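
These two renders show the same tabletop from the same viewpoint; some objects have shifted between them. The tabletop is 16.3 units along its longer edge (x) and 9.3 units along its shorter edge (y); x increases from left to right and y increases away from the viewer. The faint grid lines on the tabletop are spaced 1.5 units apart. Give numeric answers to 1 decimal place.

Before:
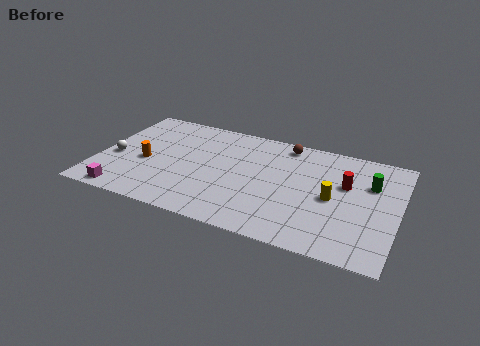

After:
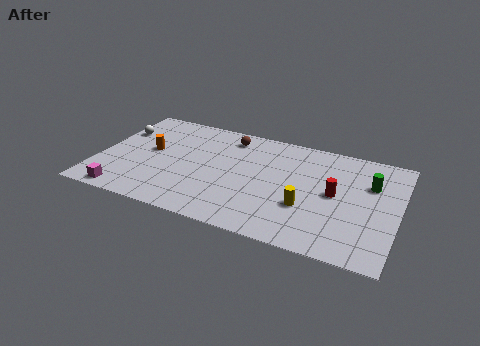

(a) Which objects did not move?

the green cylinder and the magenta cube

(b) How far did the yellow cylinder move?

1.8

From (12.8, 4.4) to (11.5, 3.2), the yellow cylinder covered √(1.3² + 1.2²) ≈ 1.8 units.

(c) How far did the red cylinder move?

1.1

From (13.4, 5.8) to (12.9, 4.8), the red cylinder covered √(0.5² + 1.0²) ≈ 1.1 units.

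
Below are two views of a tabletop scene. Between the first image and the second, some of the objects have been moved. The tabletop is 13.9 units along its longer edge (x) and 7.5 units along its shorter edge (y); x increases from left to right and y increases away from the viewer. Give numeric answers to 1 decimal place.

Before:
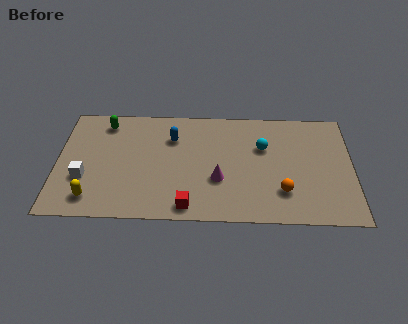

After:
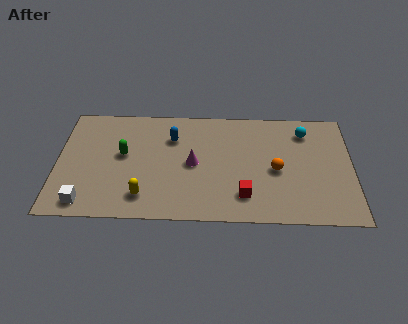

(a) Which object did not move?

the blue capsule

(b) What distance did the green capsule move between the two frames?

2.3

The green capsule moved from about (2.2, 6.3) to (3.1, 4.2), a distance of √(0.9² + 2.1²) ≈ 2.3.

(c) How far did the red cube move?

2.7

From (6.2, 0.9) to (8.8, 1.7), the red cube covered √(2.6² + 0.8²) ≈ 2.7 units.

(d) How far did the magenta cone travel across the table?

1.6

From (7.6, 2.7) to (6.4, 3.7), the magenta cone covered √(1.2² + 1.0²) ≈ 1.6 units.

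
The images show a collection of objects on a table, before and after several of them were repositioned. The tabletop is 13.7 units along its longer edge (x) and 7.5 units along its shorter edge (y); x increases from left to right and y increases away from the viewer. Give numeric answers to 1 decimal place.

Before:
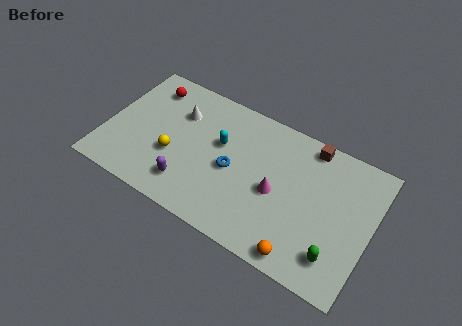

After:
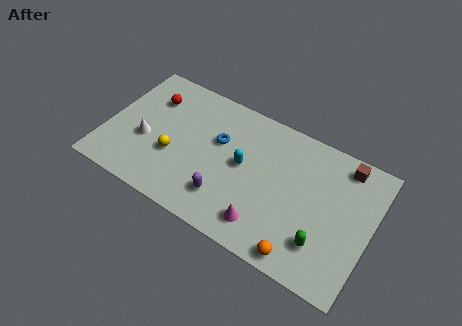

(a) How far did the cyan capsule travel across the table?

1.4

The cyan capsule moved from about (5.8, 4.6) to (7.1, 4.0), a distance of √(1.3² + 0.6²) ≈ 1.4.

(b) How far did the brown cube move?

1.8

From (10.2, 6.7) to (12.0, 6.5), the brown cube covered √(1.8² + 0.2²) ≈ 1.8 units.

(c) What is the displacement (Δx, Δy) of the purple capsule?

(1.9, 0.2)

The purple capsule started near (4.6, 1.6) and ended near (6.5, 1.8).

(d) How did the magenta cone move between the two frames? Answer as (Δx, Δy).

(-0.3, -2.0)

From the two frames, the magenta cone sits at roughly (8.9, 3.4) before and (8.6, 1.4) after.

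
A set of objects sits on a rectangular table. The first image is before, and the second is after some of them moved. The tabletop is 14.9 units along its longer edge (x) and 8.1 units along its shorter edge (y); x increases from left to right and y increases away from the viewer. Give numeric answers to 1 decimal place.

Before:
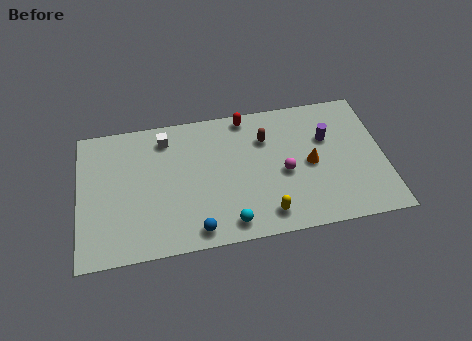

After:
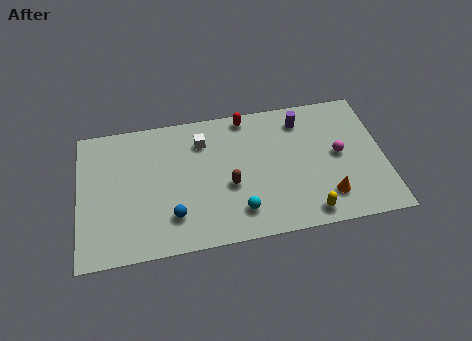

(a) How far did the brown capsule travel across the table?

3.1

The brown capsule moved from about (9.2, 5.8) to (7.3, 3.3), a distance of √(1.9² + 2.5²) ≈ 3.1.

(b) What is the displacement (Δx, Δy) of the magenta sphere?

(2.7, 0.6)

From the two frames, the magenta sphere sits at roughly (10.0, 3.6) before and (12.7, 4.2) after.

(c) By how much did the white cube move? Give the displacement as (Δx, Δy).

(1.8, -0.5)

The white cube started near (4.3, 6.7) and ended near (6.1, 6.2).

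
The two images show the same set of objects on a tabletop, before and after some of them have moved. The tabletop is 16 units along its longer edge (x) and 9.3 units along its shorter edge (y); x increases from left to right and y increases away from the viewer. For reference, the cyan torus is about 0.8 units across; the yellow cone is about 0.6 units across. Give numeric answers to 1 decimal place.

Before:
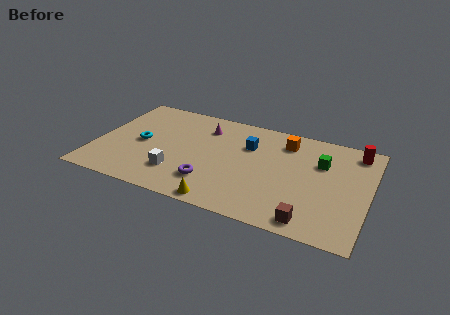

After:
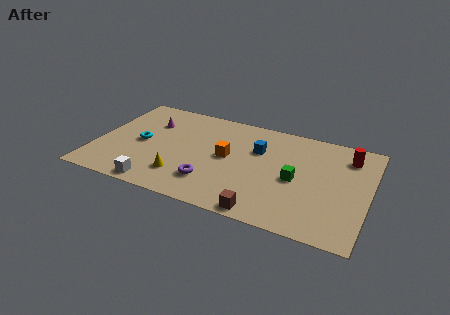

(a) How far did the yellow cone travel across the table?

3.0

The yellow cone was near (7.9, 0.8) before and (5.3, 2.2) after, so it travelled √(2.6² + 1.4²) ≈ 3.0 units.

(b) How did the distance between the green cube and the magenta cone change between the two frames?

+2.1

The distance was about 7.1 in the first image and 9.2 in the second, so they moved 2.1 units further apart.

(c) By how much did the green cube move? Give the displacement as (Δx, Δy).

(-1.3, -2.0)

The green cube started near (13.1, 6.3) and ended near (11.8, 4.3).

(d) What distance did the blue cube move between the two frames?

0.6

The blue cube was near (8.8, 6.4) before and (9.4, 6.2) after, so it travelled √(0.6² + 0.2²) ≈ 0.6 units.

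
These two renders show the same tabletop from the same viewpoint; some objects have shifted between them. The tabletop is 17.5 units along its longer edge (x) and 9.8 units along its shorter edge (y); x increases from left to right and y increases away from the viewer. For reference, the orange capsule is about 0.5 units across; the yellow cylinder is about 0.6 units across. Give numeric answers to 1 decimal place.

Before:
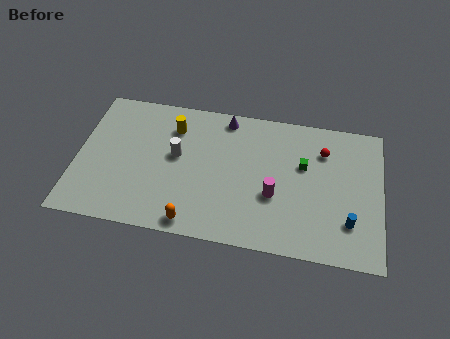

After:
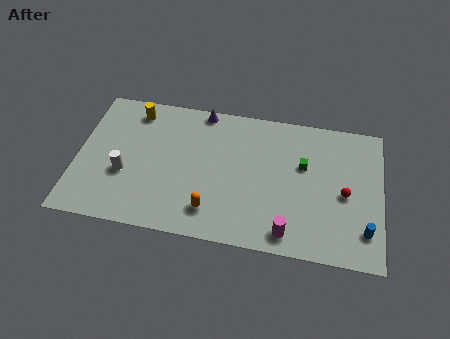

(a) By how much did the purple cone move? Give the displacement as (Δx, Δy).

(-1.4, 0.3)

The purple cone started near (8.4, 8.7) and ended near (7.0, 9.0).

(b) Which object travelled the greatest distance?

the white cylinder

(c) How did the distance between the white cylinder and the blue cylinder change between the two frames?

+3.5

They were about 10.4 units apart before and 13.9 after — 3.5 units further apart.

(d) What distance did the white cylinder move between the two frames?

3.4

The white cylinder moved from about (5.7, 5.5) to (2.8, 3.7), a distance of √(2.9² + 1.8²) ≈ 3.4.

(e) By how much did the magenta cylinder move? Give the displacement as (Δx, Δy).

(0.9, -2.4)

The magenta cylinder was at about (11.4, 3.7) and moved to about (12.3, 1.3).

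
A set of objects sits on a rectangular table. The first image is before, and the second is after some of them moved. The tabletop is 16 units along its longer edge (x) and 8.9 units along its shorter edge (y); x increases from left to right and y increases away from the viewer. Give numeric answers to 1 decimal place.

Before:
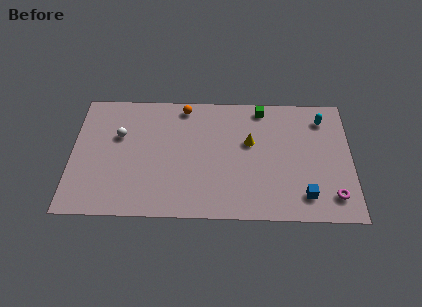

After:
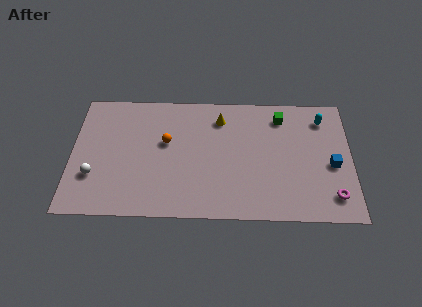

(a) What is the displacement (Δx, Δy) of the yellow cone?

(-1.7, 1.7)

The yellow cone started near (10.2, 5.4) and ended near (8.5, 7.1).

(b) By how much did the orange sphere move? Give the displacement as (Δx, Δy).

(-1.0, -2.6)

The orange sphere started near (6.4, 7.9) and ended near (5.4, 5.3).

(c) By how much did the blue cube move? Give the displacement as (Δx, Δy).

(1.6, 2.2)

The blue cube was at about (13.3, 1.7) and moved to about (14.9, 3.9).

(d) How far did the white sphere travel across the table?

3.2

The white sphere moved from about (2.7, 5.7) to (1.3, 2.8), a distance of √(1.4² + 2.9²) ≈ 3.2.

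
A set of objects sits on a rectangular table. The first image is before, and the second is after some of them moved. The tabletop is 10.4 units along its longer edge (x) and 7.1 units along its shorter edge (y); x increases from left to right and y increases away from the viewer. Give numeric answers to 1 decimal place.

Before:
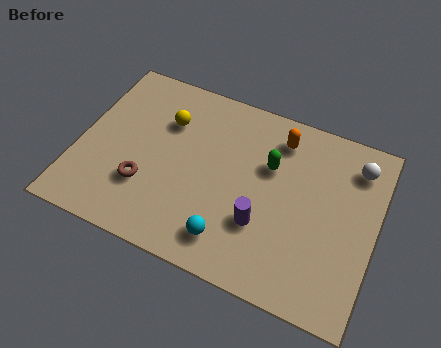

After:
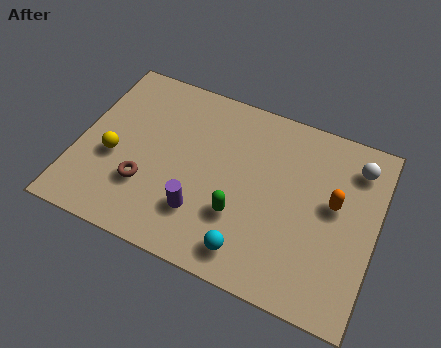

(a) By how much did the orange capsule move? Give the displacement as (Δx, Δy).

(2.1, -1.8)

From the two frames, the orange capsule sits at roughly (6.8, 5.8) before and (8.9, 4.0) after.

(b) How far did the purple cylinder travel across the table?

2.1

The purple cylinder was near (6.6, 2.3) before and (4.5, 1.9) after, so it travelled √(2.1² + 0.4²) ≈ 2.1 units.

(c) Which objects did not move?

the white sphere and the brown torus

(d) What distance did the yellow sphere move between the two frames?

2.6

From (2.9, 5.0) to (1.3, 2.9), the yellow sphere covered √(1.6² + 2.1²) ≈ 2.6 units.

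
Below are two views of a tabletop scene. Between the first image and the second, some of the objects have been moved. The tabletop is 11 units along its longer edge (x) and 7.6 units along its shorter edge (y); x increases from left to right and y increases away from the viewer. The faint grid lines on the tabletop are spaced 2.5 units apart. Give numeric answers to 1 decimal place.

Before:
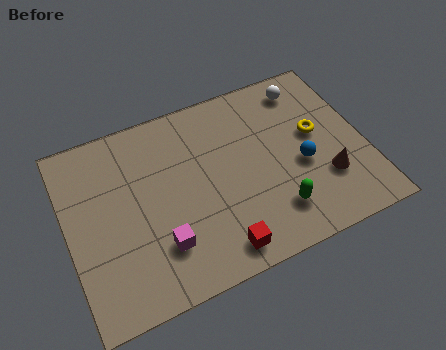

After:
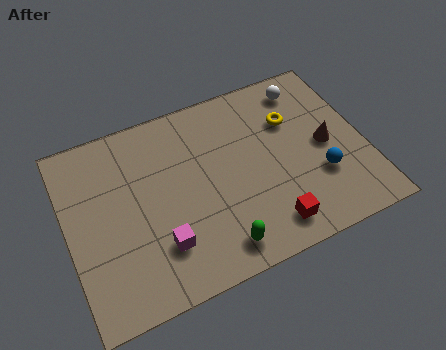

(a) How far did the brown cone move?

1.4

The brown cone was near (9.4, 2.3) before and (9.6, 3.7) after, so it travelled √(0.2² + 1.4²) ≈ 1.4 units.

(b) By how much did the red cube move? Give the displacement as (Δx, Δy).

(1.9, 0.2)

The red cube was at about (5.2, 1.0) and moved to about (7.1, 1.2).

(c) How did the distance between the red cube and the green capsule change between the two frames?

-0.4

Before: roughly 2.3 units apart; after: 1.9. That's 0.4 units closer together.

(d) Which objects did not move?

the white sphere and the magenta cube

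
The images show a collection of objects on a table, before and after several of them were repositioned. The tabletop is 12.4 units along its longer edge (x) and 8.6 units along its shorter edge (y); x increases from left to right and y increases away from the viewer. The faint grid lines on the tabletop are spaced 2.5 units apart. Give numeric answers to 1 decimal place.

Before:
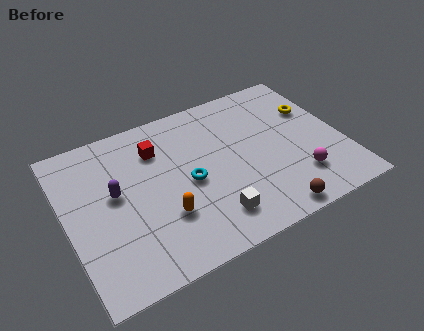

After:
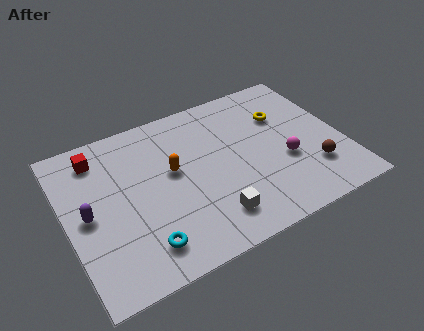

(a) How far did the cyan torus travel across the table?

3.4

The cyan torus moved from about (5.4, 4.0) to (3.0, 1.6), a distance of √(2.4² + 2.4²) ≈ 3.4.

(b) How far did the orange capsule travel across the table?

2.3

From (4.1, 2.7) to (4.8, 4.9), the orange capsule covered √(0.7² + 2.2²) ≈ 2.3 units.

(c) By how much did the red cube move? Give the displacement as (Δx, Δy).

(-2.6, 0.7)

The red cube was at about (4.3, 6.4) and moved to about (1.7, 7.1).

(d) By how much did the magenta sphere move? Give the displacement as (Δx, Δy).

(-0.4, 1.2)

The magenta sphere started near (10.1, 2.1) and ended near (9.7, 3.3).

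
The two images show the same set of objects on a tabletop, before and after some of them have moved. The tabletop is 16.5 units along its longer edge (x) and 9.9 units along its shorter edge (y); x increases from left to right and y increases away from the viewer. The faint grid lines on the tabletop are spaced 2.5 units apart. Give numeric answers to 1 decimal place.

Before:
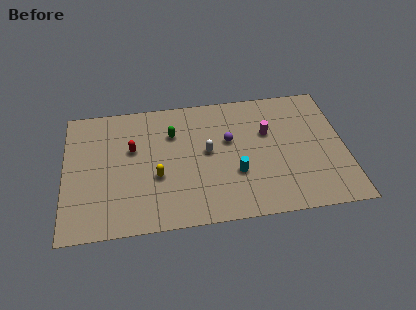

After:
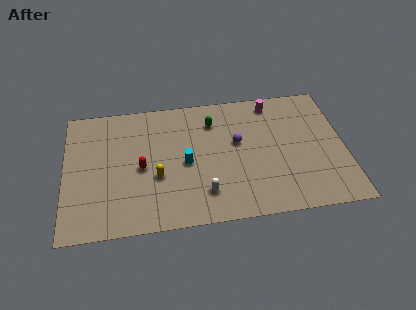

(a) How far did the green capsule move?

2.5

From (6.4, 7.0) to (8.8, 7.6), the green capsule covered √(2.4² + 0.6²) ≈ 2.5 units.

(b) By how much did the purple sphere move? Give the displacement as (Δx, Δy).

(0.5, -0.2)

From the two frames, the purple sphere sits at roughly (9.7, 6.0) before and (10.2, 5.8) after.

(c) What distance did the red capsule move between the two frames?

1.6

From (4.0, 6.1) to (4.5, 4.6), the red capsule covered √(0.5² + 1.5²) ≈ 1.6 units.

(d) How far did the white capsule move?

3.1

From (8.4, 5.3) to (8.1, 2.2), the white capsule covered √(0.3² + 3.1²) ≈ 3.1 units.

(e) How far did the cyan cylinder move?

3.1

The cyan cylinder was near (10.0, 3.4) before and (7.1, 4.6) after, so it travelled √(2.9² + 1.2²) ≈ 3.1 units.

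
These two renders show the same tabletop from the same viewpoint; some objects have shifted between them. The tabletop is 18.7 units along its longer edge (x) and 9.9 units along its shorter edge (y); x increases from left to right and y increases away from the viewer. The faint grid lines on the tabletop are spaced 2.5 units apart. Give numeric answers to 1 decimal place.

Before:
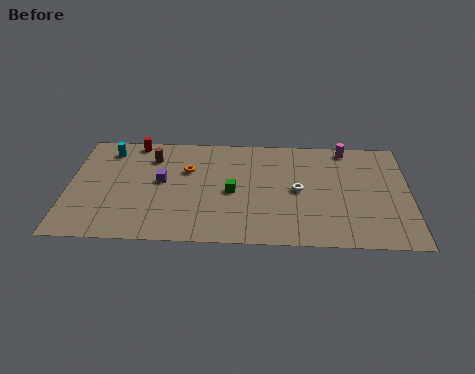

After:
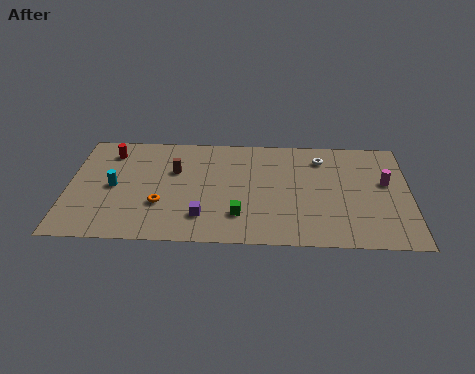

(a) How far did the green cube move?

2.1

From (9.0, 4.6) to (9.4, 2.5), the green cube covered √(0.4² + 2.1²) ≈ 2.1 units.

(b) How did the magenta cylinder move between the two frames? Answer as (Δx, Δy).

(2.1, -3.1)

The magenta cylinder was at about (15.3, 8.9) and moved to about (17.4, 5.8).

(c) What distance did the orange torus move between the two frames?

3.5

The orange torus moved from about (6.5, 6.5) to (5.1, 3.3), a distance of √(1.4² + 3.2²) ≈ 3.5.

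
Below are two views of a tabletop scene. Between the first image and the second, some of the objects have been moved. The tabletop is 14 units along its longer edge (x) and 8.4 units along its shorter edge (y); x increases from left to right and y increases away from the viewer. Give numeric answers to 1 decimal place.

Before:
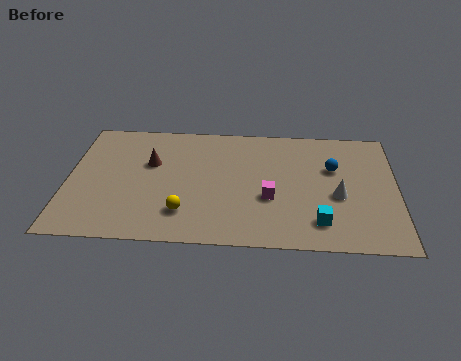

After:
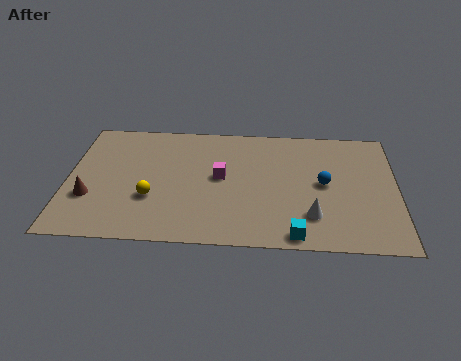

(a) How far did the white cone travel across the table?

1.8

The white cone moved from about (11.5, 3.5) to (10.4, 2.1), a distance of √(1.1² + 1.4²) ≈ 1.8.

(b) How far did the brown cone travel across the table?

3.5

The brown cone moved from about (3.5, 5.3) to (1.0, 2.8), a distance of √(2.5² + 2.5²) ≈ 3.5.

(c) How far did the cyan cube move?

1.3

The cyan cube was near (10.7, 1.7) before and (9.7, 0.8) after, so it travelled √(1.0² + 0.9²) ≈ 1.3 units.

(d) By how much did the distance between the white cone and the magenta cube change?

+1.7

The distance was about 2.9 in the first image and 4.6 in the second, so they moved 1.7 units further apart.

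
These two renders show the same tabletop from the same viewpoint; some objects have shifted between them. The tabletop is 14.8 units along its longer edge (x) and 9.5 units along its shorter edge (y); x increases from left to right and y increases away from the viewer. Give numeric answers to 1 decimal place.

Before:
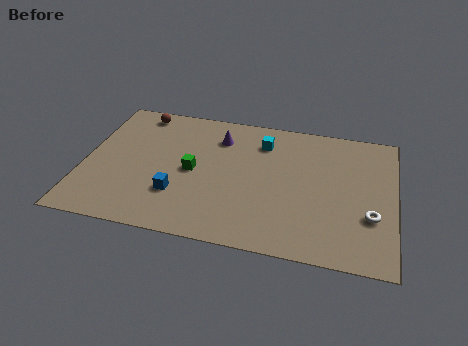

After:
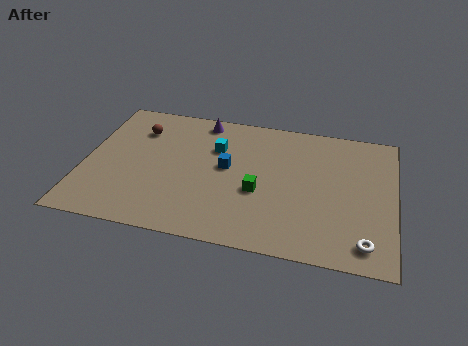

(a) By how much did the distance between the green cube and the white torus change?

-3.0

The distance was about 8.6 in the first image and 5.6 in the second, so they moved 3.0 units closer together.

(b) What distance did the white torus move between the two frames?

1.8

The white torus moved from about (13.7, 3.2) to (13.5, 1.4), a distance of √(0.2² + 1.8²) ≈ 1.8.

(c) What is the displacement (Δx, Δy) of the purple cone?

(-0.9, 1.1)

The purple cone started near (6.3, 7.3) and ended near (5.4, 8.4).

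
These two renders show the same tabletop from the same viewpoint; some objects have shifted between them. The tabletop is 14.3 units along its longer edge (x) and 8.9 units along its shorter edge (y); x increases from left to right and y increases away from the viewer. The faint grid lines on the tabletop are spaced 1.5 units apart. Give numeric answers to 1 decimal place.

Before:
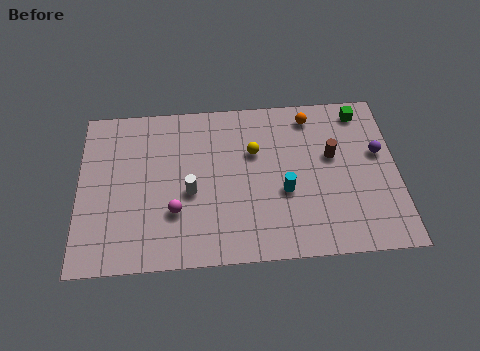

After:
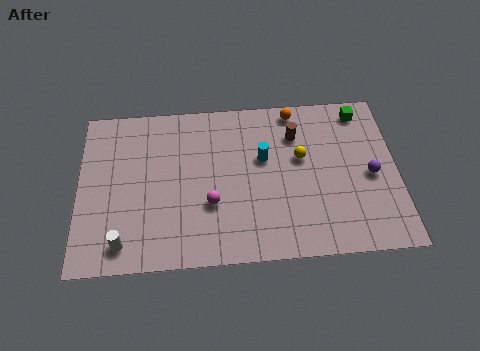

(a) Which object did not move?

the green cube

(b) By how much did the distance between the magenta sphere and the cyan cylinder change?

-1.6

Before: roughly 4.9 units apart; after: 3.3. That's 1.6 units closer together.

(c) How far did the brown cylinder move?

2.1

The brown cylinder moved from about (11.4, 5.3) to (9.8, 6.6), a distance of √(1.6² + 1.3²) ≈ 2.1.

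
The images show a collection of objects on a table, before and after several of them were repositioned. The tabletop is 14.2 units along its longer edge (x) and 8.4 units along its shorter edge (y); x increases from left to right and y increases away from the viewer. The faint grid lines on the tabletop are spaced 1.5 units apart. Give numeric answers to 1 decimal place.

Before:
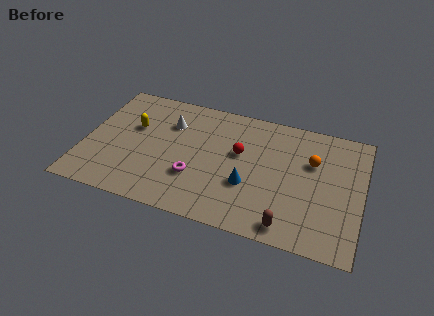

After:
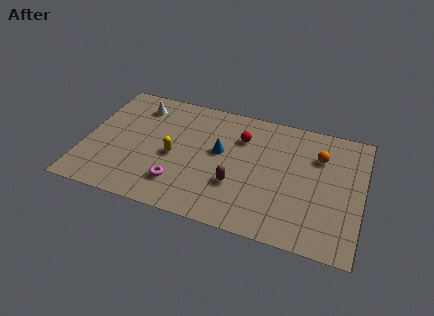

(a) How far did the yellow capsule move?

2.6

From (2.4, 5.2) to (4.6, 3.8), the yellow capsule covered √(2.2² + 1.4²) ≈ 2.6 units.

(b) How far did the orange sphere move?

0.6

The orange sphere moved from about (11.6, 5.5) to (11.9, 6.0), a distance of √(0.3² + 0.5²) ≈ 0.6.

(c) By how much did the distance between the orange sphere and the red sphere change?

+0.3

Before: roughly 3.7 units apart; after: 4.0. That's 0.3 units further apart.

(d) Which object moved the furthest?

the brown capsule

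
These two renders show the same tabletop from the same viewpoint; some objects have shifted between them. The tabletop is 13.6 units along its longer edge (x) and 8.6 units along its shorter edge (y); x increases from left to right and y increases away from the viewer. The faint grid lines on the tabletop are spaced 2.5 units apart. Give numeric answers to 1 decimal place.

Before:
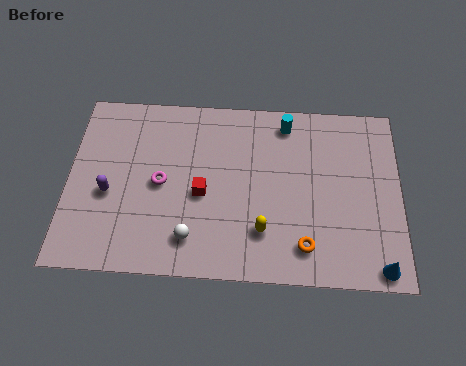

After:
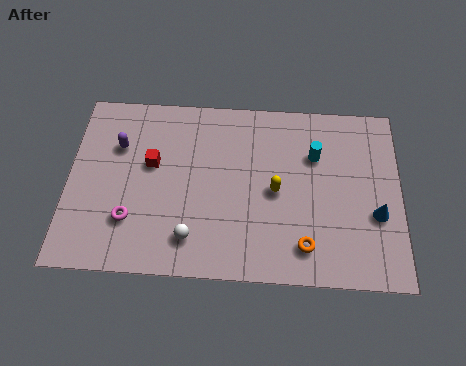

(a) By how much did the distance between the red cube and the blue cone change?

+1.6

Before: roughly 7.8 units apart; after: 9.4. That's 1.6 units further apart.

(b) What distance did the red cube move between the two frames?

2.5

From (5.5, 3.8) to (3.4, 5.1), the red cube covered √(2.1² + 1.3²) ≈ 2.5 units.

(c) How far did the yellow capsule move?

2.0

The yellow capsule was near (8.0, 2.2) before and (8.5, 4.1) after, so it travelled √(0.5² + 1.9²) ≈ 2.0 units.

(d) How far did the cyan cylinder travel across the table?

1.9

The cyan cylinder was near (8.9, 7.4) before and (10.1, 5.9) after, so it travelled √(1.2² + 1.5²) ≈ 1.9 units.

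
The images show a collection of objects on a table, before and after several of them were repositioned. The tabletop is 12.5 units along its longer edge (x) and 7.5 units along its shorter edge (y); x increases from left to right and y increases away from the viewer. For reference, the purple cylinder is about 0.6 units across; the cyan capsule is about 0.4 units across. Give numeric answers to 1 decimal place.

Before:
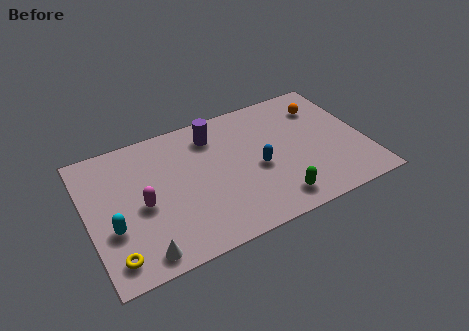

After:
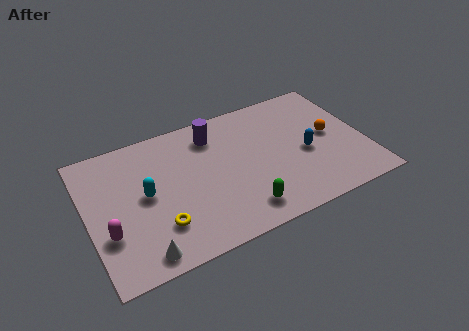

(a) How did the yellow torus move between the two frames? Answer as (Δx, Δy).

(2.1, 0.8)

The yellow torus started near (0.9, 1.2) and ended near (3.0, 2.0).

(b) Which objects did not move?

the purple cylinder and the white cone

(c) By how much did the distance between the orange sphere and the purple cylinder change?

+0.5

The distance was about 5.0 in the first image and 5.5 in the second, so they moved 0.5 units further apart.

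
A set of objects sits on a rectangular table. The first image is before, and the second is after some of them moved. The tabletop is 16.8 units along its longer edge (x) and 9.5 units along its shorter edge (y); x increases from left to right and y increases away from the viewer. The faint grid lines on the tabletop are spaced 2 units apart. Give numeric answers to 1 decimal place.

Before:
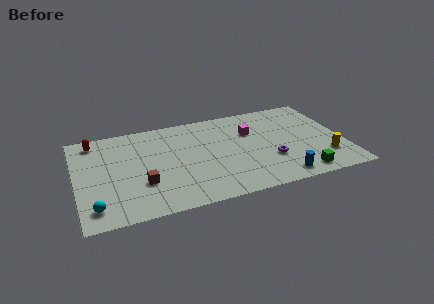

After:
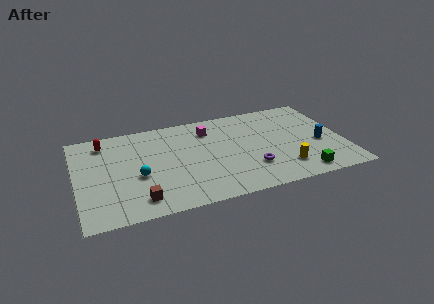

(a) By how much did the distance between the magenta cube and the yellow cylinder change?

+0.9

They were about 5.9 units apart before and 6.8 after — 0.9 units further apart.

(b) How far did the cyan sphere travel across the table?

3.6

The cyan sphere was near (1.0, 1.6) before and (3.8, 3.9) after, so it travelled √(2.8² + 2.3²) ≈ 3.6 units.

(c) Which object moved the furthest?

the blue cylinder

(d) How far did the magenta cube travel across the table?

2.8

The magenta cube moved from about (11.1, 6.4) to (8.5, 7.4), a distance of √(2.6² + 1.0²) ≈ 2.8.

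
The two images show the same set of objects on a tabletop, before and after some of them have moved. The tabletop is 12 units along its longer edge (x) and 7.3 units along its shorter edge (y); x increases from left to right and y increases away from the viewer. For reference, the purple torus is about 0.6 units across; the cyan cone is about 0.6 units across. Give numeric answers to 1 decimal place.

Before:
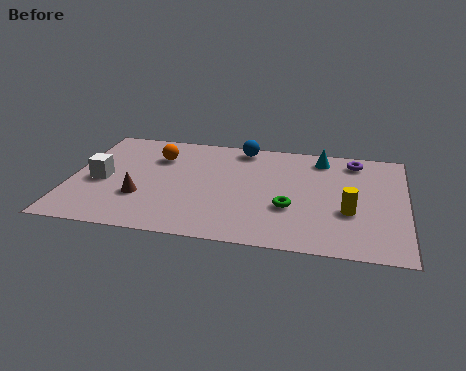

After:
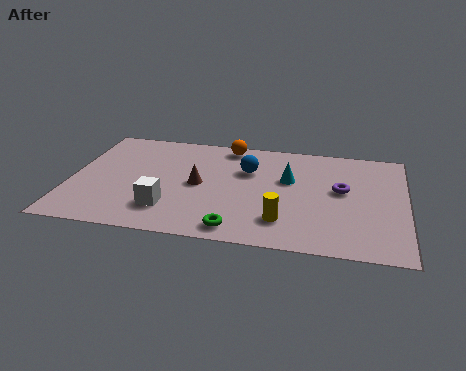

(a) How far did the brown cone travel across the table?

2.3

From (2.6, 2.4) to (4.6, 3.6), the brown cone covered √(2.0² + 1.2²) ≈ 2.3 units.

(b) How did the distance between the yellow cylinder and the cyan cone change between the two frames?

-0.9

Before: roughly 3.7 units apart; after: 2.8. That's 0.9 units closer together.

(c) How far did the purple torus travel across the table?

2.1

The purple torus was near (10.1, 6.2) before and (9.7, 4.1) after, so it travelled √(0.4² + 2.1²) ≈ 2.1 units.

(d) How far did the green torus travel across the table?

2.5

The green torus was near (7.9, 2.6) before and (6.1, 0.9) after, so it travelled √(1.8² + 1.7²) ≈ 2.5 units.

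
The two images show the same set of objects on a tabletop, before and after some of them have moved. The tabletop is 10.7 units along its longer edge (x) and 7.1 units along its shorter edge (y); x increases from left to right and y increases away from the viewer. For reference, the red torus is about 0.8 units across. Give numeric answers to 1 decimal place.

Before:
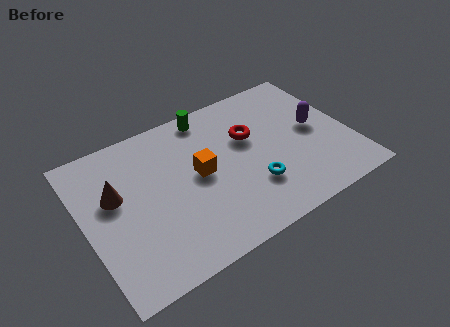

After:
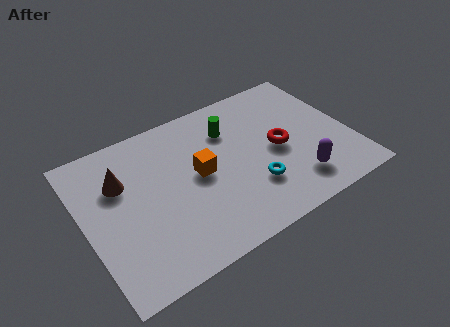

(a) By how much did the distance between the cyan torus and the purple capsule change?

-1.5

They were about 3.3 units apart before and 1.8 after — 1.5 units closer together.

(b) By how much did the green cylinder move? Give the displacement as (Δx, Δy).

(0.7, -1.1)

The green cylinder was at about (5.4, 6.3) and moved to about (6.1, 5.2).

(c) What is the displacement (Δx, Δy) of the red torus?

(1.0, -1.1)

The red torus was at about (6.8, 4.5) and moved to about (7.8, 3.4).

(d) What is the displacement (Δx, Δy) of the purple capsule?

(-1.2, -2.2)

From the two frames, the purple capsule sits at roughly (9.4, 3.7) before and (8.2, 1.5) after.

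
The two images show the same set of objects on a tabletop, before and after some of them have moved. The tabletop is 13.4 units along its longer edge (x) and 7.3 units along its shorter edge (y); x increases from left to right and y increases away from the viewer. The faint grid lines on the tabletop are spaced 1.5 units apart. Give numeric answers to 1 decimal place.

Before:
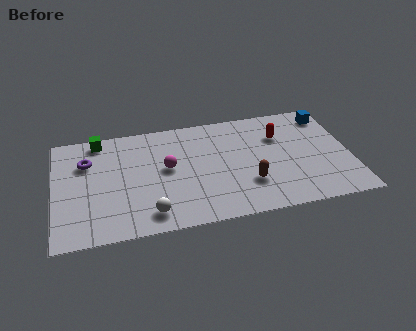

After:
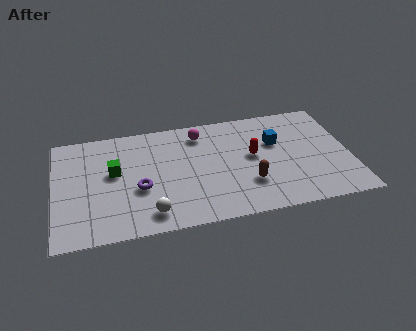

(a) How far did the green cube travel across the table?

2.4

The green cube moved from about (2.1, 6.5) to (2.7, 4.2), a distance of √(0.6² + 2.3²) ≈ 2.4.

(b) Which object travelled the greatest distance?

the purple torus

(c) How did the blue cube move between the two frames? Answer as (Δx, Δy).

(-2.5, -1.4)

The blue cube was at about (12.6, 6.1) and moved to about (10.1, 4.7).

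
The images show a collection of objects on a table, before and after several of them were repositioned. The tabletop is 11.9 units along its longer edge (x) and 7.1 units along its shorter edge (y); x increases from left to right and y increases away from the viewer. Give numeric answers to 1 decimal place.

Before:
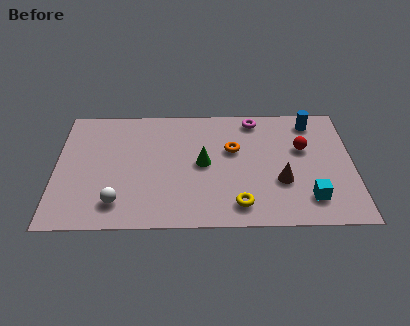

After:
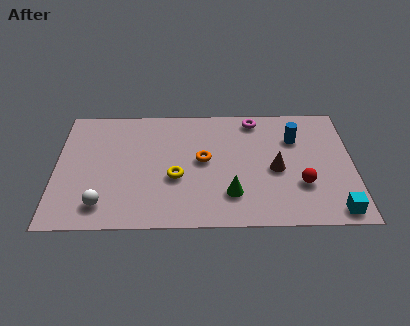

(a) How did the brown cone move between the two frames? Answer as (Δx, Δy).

(-0.2, 0.7)

The brown cone was at about (9.0, 2.5) and moved to about (8.8, 3.2).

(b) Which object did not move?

the magenta torus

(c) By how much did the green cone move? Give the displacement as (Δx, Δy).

(1.1, -1.8)

The green cone started near (5.9, 3.6) and ended near (7.0, 1.8).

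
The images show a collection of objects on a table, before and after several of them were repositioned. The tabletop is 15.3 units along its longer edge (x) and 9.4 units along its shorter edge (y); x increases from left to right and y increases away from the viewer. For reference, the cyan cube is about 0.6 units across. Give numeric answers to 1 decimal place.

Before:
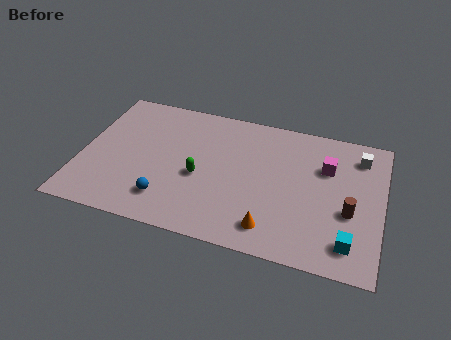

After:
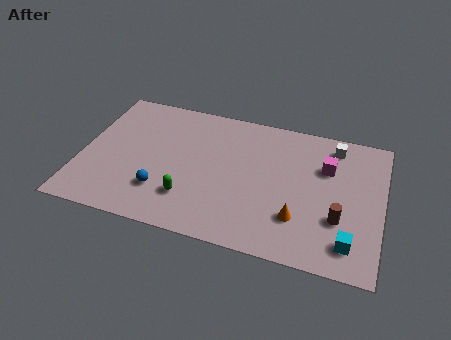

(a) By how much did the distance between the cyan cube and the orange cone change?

-1.1

They were about 3.9 units apart before and 2.8 after — 1.1 units closer together.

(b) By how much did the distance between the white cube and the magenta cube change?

-0.4

The distance was about 2.0 in the first image and 1.6 in the second, so they moved 0.4 units closer together.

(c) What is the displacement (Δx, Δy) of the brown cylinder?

(-0.5, -0.6)

The brown cylinder started near (13.7, 3.7) and ended near (13.2, 3.1).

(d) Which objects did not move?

the magenta cube and the cyan cube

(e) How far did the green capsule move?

1.6

The green capsule moved from about (6.1, 4.0) to (5.7, 2.4), a distance of √(0.4² + 1.6²) ≈ 1.6.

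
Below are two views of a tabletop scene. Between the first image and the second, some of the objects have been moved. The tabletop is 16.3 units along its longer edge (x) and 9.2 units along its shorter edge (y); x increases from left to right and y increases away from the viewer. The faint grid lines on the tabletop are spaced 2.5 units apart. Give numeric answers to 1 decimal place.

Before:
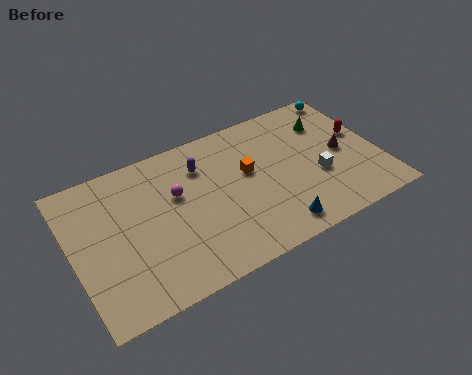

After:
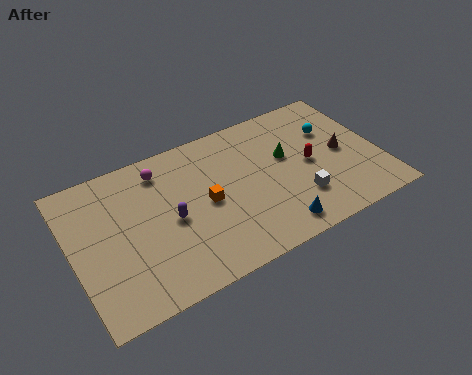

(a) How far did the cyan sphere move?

2.5

From (15.4, 8.3) to (14.1, 6.2), the cyan sphere covered √(1.3² + 2.1²) ≈ 2.5 units.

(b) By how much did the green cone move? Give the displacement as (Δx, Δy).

(-2.5, -1.3)

From the two frames, the green cone sits at roughly (14.0, 6.8) before and (11.5, 5.5) after.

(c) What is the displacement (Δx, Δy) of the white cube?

(-1.2, -1.0)

The white cube was at about (12.9, 3.5) and moved to about (11.7, 2.5).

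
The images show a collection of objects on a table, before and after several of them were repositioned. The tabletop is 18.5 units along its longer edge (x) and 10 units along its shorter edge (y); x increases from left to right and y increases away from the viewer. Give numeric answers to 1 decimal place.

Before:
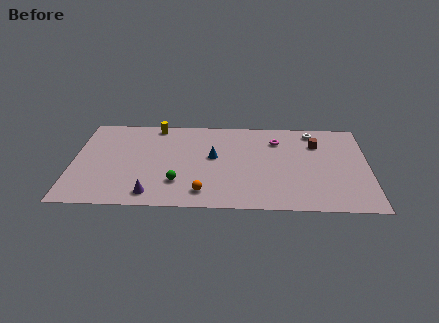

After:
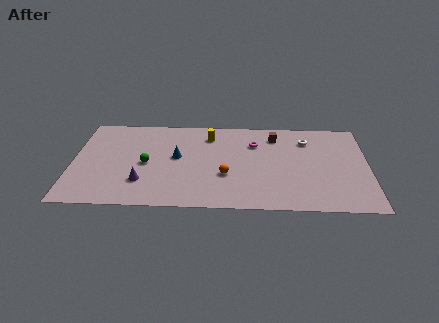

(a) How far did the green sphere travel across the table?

2.8

The green sphere was near (6.6, 2.7) before and (4.6, 4.7) after, so it travelled √(2.0² + 2.0²) ≈ 2.8 units.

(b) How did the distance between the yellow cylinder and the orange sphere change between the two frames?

-3.4

The distance was about 7.9 in the first image and 4.5 in the second, so they moved 3.4 units closer together.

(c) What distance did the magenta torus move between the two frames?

1.5

From (12.8, 7.6) to (11.4, 7.2), the magenta torus covered √(1.4² + 0.4²) ≈ 1.5 units.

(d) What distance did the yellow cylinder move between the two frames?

3.5

The yellow cylinder was near (5.1, 9.0) before and (8.5, 8.0) after, so it travelled √(3.4² + 1.0²) ≈ 3.5 units.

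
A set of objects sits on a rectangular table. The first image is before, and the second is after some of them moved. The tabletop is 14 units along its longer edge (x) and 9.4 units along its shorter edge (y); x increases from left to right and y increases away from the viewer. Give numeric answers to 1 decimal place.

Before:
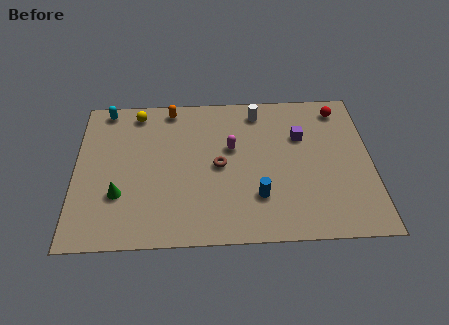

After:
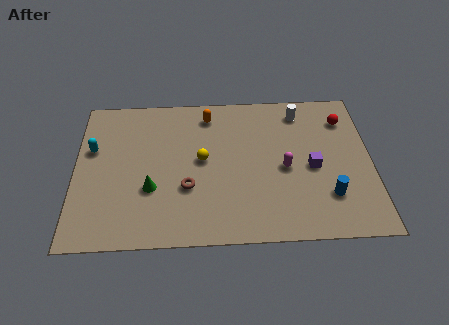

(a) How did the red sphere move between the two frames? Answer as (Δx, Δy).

(0.2, -0.7)

The red sphere was at about (12.6, 8.0) and moved to about (12.8, 7.3).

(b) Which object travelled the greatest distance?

the yellow sphere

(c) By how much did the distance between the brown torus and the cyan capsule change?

-1.5

Before: roughly 6.7 units apart; after: 5.2. That's 1.5 units closer together.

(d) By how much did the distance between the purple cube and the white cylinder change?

+1.0

The distance was about 2.6 in the first image and 3.6 in the second, so they moved 1.0 units further apart.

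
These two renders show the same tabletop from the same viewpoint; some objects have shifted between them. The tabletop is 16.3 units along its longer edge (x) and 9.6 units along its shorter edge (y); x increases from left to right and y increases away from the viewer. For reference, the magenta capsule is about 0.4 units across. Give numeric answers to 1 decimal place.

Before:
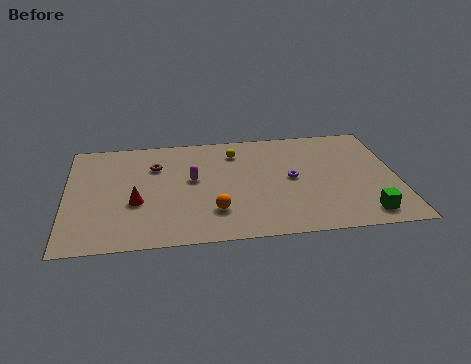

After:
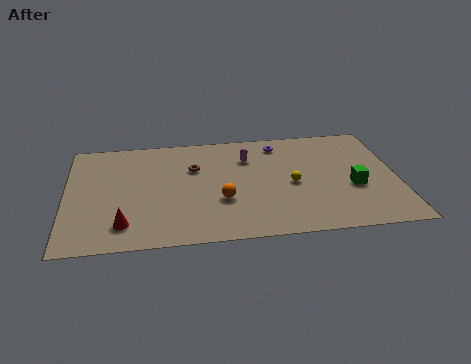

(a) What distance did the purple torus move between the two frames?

3.2

From (11.1, 4.9) to (10.6, 8.1), the purple torus covered √(0.5² + 3.2²) ≈ 3.2 units.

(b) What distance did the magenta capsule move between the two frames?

3.2

From (6.2, 5.4) to (9.0, 7.0), the magenta capsule covered √(2.8² + 1.6²) ≈ 3.2 units.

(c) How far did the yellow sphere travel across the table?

4.2

From (8.4, 7.6) to (11.1, 4.4), the yellow sphere covered √(2.7² + 3.2²) ≈ 4.2 units.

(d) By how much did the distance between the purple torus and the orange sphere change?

+1.0

Before: roughly 4.6 units apart; after: 5.6. That's 1.0 units further apart.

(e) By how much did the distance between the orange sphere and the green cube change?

-0.9

They were about 7.4 units apart before and 6.5 after — 0.9 units closer together.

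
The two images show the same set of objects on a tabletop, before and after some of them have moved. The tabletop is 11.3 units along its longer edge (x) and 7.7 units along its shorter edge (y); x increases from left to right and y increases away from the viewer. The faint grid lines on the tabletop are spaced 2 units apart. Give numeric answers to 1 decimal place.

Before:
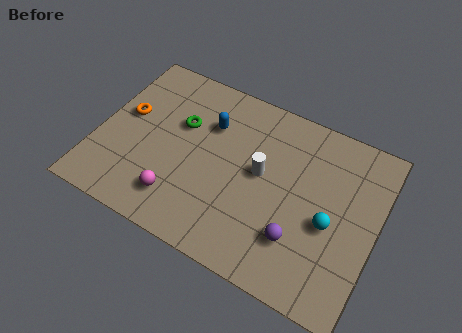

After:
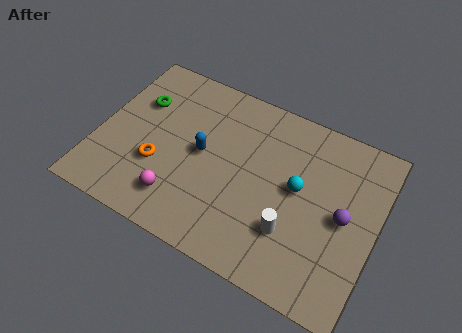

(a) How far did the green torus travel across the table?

1.8

From (3.2, 4.9) to (1.4, 5.2), the green torus covered √(1.8² + 0.3²) ≈ 1.8 units.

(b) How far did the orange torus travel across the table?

2.3

The orange torus moved from about (1.0, 4.4) to (2.6, 2.7), a distance of √(1.6² + 1.7²) ≈ 2.3.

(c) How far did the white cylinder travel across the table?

2.4

The white cylinder moved from about (6.6, 4.2) to (8.1, 2.3), a distance of √(1.5² + 1.9²) ≈ 2.4.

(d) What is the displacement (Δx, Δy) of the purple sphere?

(1.6, 1.7)

From the two frames, the purple sphere sits at roughly (8.4, 2.1) before and (10.0, 3.8) after.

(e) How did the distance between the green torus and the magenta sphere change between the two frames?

+0.9

The distance was about 3.3 in the first image and 4.2 in the second, so they moved 0.9 units further apart.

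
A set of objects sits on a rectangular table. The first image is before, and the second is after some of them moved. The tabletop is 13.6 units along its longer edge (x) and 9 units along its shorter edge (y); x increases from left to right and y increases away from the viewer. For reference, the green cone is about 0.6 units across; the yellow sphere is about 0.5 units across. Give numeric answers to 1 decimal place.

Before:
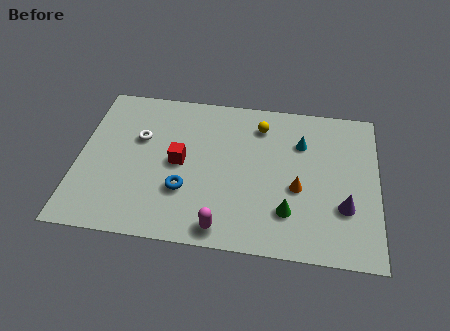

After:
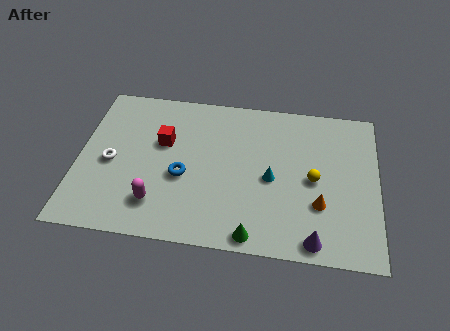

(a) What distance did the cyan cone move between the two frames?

2.6

The cyan cone moved from about (10.1, 6.4) to (8.8, 4.1), a distance of √(1.3² + 2.3²) ≈ 2.6.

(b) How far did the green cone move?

2.1

From (9.6, 2.3) to (8.1, 0.8), the green cone covered √(1.5² + 1.5²) ≈ 2.1 units.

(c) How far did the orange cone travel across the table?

1.3

From (10.0, 3.7) to (11.0, 2.9), the orange cone covered √(1.0² + 0.8²) ≈ 1.3 units.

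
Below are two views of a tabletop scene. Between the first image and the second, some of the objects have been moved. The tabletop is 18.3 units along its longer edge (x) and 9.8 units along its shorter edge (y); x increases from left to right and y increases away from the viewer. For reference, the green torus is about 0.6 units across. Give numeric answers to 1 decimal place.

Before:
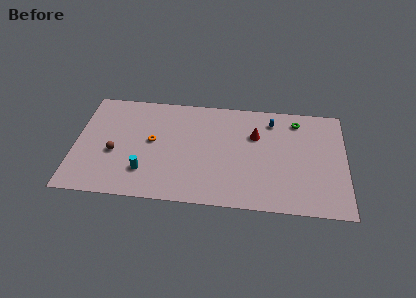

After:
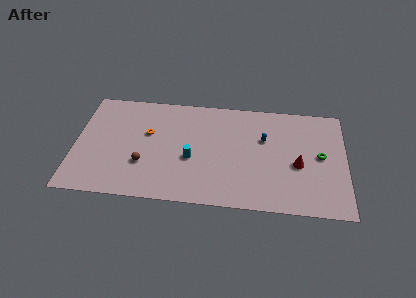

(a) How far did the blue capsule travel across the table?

1.8

The blue capsule was near (13.3, 8.0) before and (12.8, 6.3) after, so it travelled √(0.5² + 1.7²) ≈ 1.8 units.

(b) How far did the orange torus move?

0.8

The orange torus moved from about (5.2, 5.3) to (4.9, 6.0), a distance of √(0.3² + 0.7²) ≈ 0.8.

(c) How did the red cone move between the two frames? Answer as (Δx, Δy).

(2.9, -2.4)

The red cone started near (12.2, 6.6) and ended near (15.1, 4.2).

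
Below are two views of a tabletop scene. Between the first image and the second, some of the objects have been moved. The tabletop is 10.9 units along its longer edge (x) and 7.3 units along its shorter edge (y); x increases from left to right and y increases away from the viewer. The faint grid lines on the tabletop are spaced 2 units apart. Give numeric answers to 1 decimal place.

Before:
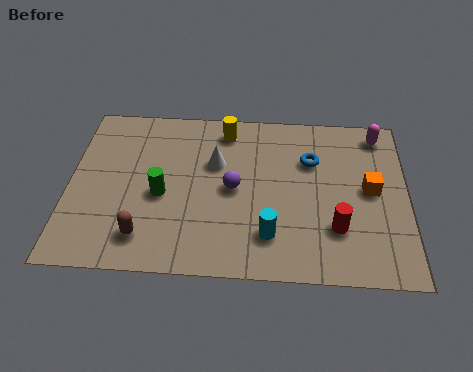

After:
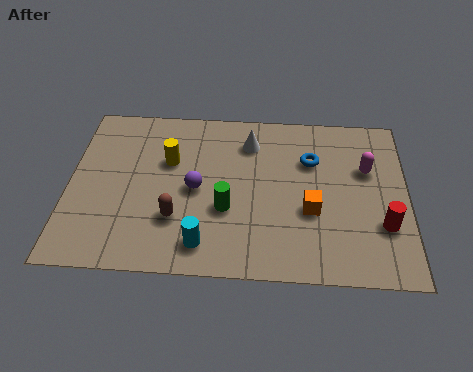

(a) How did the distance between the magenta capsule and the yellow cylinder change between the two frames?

+1.4

Before: roughly 5.0 units apart; after: 6.4. That's 1.4 units further apart.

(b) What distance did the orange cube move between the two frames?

2.1

The orange cube was near (9.7, 3.8) before and (7.8, 2.8) after, so it travelled √(1.9² + 1.0²) ≈ 2.1 units.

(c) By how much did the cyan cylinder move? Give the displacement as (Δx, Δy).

(-2.1, -0.5)

The cyan cylinder was at about (6.5, 1.7) and moved to about (4.4, 1.2).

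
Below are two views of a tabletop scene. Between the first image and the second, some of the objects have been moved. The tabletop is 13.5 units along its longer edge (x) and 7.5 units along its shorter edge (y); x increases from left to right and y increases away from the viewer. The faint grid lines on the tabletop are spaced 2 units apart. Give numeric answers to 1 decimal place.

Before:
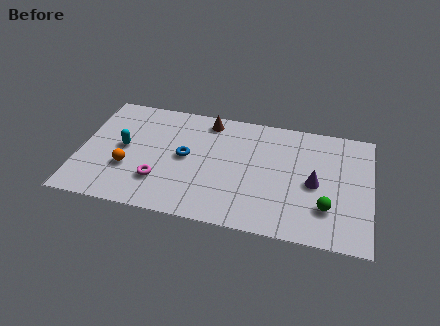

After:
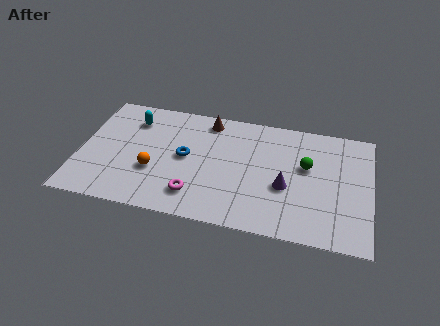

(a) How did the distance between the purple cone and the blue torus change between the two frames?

-1.2

They were about 6.0 units apart before and 4.8 after — 1.2 units closer together.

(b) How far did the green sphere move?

2.6

The green sphere moved from about (11.5, 2.1) to (10.5, 4.5), a distance of √(1.0² + 2.4²) ≈ 2.6.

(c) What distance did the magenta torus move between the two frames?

1.8

From (3.8, 2.1) to (5.5, 1.6), the magenta torus covered √(1.7² + 0.5²) ≈ 1.8 units.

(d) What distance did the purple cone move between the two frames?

1.4

From (10.9, 3.5) to (9.6, 3.0), the purple cone covered √(1.3² + 0.5²) ≈ 1.4 units.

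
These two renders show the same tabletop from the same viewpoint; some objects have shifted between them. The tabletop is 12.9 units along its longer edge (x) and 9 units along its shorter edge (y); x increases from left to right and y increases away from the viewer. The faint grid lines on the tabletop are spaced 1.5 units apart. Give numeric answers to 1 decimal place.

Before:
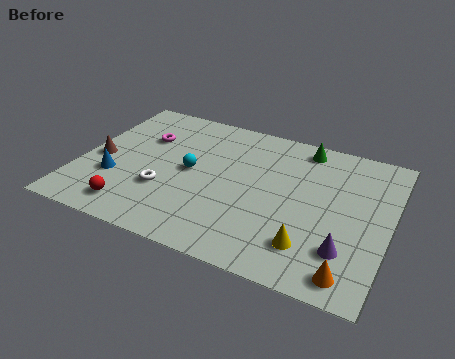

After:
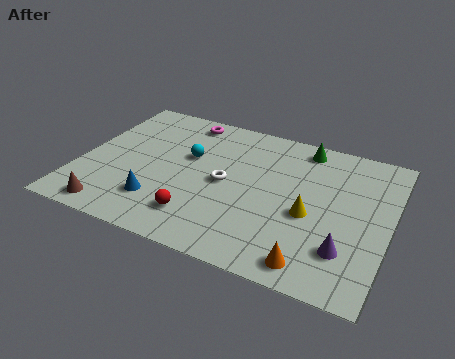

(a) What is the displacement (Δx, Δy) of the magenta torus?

(1.5, 1.8)

The magenta torus was at about (2.4, 6.1) and moved to about (3.9, 7.9).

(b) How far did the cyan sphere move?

0.9

From (4.6, 4.6) to (4.4, 5.5), the cyan sphere covered √(0.2² + 0.9²) ≈ 0.9 units.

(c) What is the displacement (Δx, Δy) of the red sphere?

(2.7, 0.5)

The red sphere was at about (2.6, 1.4) and moved to about (5.3, 1.9).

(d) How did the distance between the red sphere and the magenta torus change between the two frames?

+1.5

They were about 4.7 units apart before and 6.2 after — 1.5 units further apart.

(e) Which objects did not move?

the green cone and the purple cone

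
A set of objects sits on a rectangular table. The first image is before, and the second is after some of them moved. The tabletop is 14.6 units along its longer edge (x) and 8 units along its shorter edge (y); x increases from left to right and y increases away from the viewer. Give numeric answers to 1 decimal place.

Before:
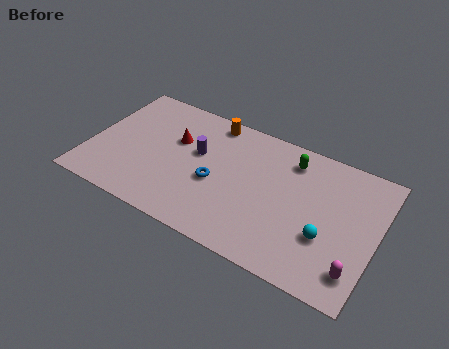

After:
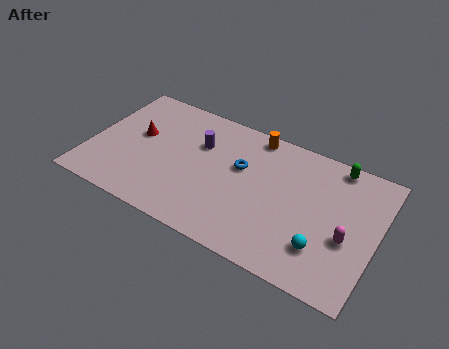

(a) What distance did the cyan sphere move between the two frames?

0.7

From (12.2, 2.8) to (12.1, 2.1), the cyan sphere covered √(0.1² + 0.7²) ≈ 0.7 units.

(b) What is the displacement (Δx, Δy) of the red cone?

(-1.9, -0.5)

The red cone started near (4.2, 5.1) and ended near (2.3, 4.6).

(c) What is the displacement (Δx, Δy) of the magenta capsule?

(-0.6, 1.6)

The magenta capsule was at about (13.8, 1.6) and moved to about (13.2, 3.2).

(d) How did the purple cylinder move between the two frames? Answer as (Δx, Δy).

(0.0, 0.6)

The purple cylinder started near (5.4, 4.8) and ended near (5.4, 5.4).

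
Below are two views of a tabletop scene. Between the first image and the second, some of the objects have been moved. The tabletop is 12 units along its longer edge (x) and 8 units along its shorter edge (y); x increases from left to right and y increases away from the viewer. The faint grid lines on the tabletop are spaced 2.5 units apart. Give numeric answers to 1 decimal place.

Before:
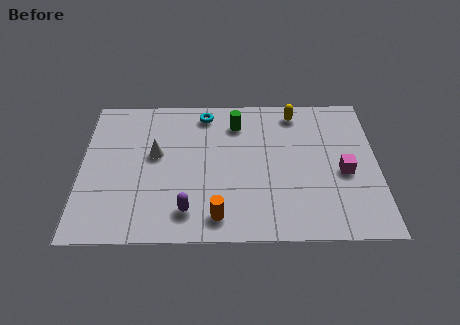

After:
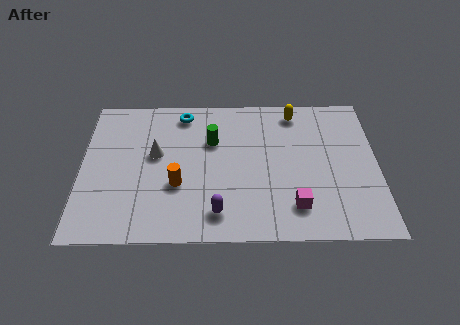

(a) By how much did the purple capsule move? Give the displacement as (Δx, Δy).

(1.2, -0.1)

From the two frames, the purple capsule sits at roughly (4.3, 1.5) before and (5.5, 1.4) after.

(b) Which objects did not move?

the white cone and the yellow capsule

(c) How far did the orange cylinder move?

2.3

From (5.5, 1.2) to (3.9, 2.9), the orange cylinder covered √(1.6² + 1.7²) ≈ 2.3 units.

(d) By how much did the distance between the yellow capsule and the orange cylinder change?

-0.3

Before: roughly 6.5 units apart; after: 6.2. That's 0.3 units closer together.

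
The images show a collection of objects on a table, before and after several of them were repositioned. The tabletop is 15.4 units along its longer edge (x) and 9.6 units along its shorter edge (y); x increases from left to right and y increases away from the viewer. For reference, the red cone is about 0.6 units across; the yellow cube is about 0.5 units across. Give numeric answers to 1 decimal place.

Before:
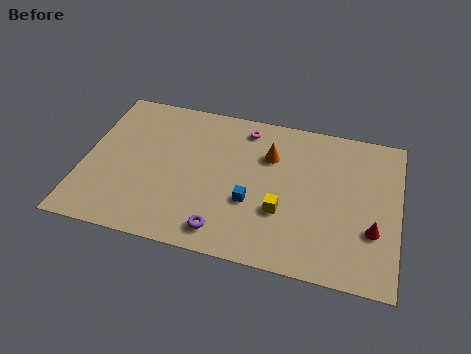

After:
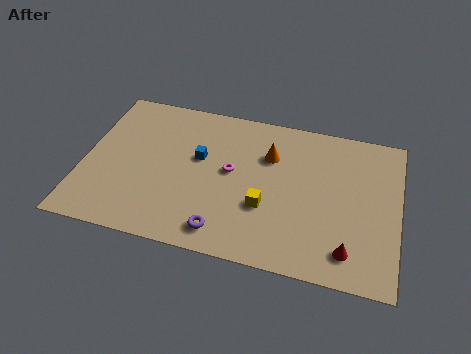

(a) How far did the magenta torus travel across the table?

3.0

The magenta torus was near (7.7, 8.2) before and (7.2, 5.2) after, so it travelled √(0.5² + 3.0²) ≈ 3.0 units.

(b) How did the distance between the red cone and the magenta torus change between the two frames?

-1.3

The distance was about 8.2 in the first image and 6.9 in the second, so they moved 1.3 units closer together.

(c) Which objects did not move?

the purple torus and the orange cone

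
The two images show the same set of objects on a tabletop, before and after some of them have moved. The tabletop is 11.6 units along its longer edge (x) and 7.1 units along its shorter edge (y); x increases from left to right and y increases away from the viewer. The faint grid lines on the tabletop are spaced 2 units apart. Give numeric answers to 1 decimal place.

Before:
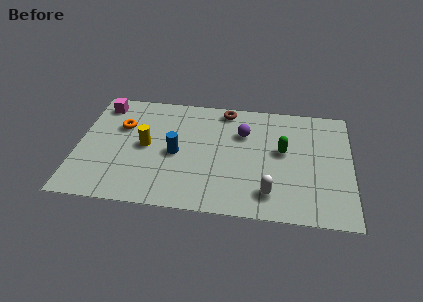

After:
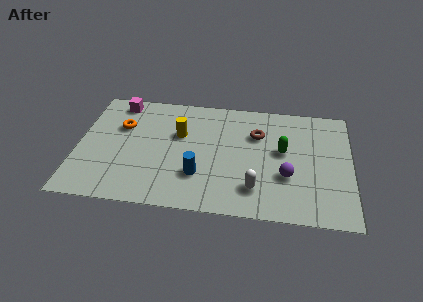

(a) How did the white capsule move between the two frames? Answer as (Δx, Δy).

(-0.6, 0.2)

From the two frames, the white capsule sits at roughly (8.2, 1.4) before and (7.6, 1.6) after.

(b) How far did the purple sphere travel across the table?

3.1

From (7.0, 4.9) to (8.9, 2.5), the purple sphere covered √(1.9² + 2.4²) ≈ 3.1 units.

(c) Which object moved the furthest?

the purple sphere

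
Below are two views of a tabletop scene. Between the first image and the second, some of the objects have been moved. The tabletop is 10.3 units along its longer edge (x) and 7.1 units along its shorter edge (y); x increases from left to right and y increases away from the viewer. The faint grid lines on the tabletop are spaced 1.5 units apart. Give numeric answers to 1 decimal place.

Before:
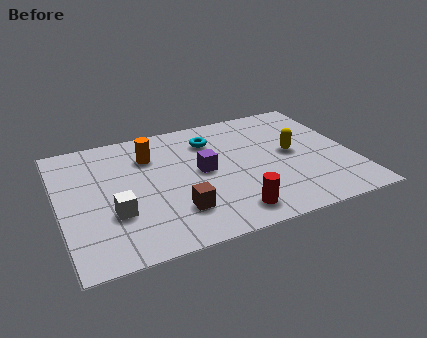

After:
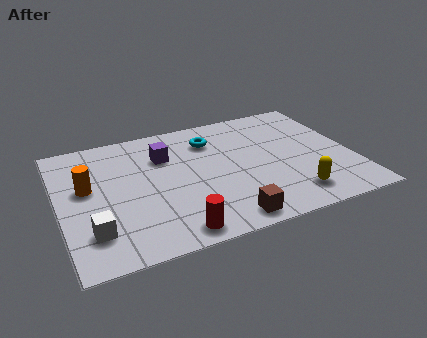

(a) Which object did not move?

the cyan torus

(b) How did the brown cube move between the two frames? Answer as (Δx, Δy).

(1.6, -1.0)

From the two frames, the brown cube sits at roughly (3.9, 1.8) before and (5.5, 0.8) after.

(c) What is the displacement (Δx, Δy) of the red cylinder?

(-2.0, -0.3)

The red cylinder was at about (5.7, 1.1) and moved to about (3.7, 0.8).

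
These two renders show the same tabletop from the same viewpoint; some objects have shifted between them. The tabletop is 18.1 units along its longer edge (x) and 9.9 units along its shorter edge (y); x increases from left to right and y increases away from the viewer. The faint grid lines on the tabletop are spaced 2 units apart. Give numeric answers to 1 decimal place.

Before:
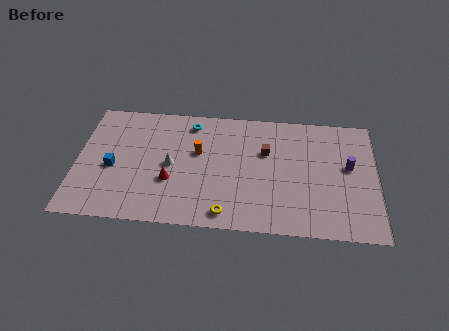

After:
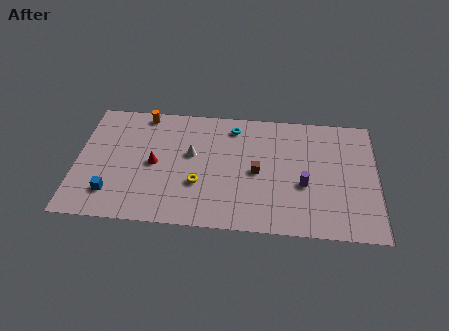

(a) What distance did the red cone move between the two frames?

1.6

The red cone was near (5.7, 3.5) before and (4.7, 4.8) after, so it travelled √(1.0² + 1.3²) ≈ 1.6 units.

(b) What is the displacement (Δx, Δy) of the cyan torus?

(2.6, -0.1)

The cyan torus was at about (6.8, 8.4) and moved to about (9.4, 8.3).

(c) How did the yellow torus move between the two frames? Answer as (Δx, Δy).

(-1.7, 2.2)

The yellow torus started near (9.1, 1.2) and ended near (7.4, 3.4).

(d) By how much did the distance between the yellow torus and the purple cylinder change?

-2.2

The distance was about 8.5 in the first image and 6.3 in the second, so they moved 2.2 units closer together.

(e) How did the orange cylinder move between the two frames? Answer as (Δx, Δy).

(-3.4, 2.9)

From the two frames, the orange cylinder sits at roughly (7.3, 6.0) before and (3.9, 8.9) after.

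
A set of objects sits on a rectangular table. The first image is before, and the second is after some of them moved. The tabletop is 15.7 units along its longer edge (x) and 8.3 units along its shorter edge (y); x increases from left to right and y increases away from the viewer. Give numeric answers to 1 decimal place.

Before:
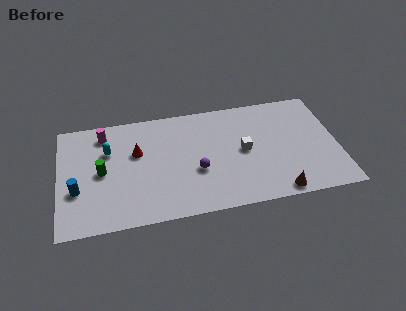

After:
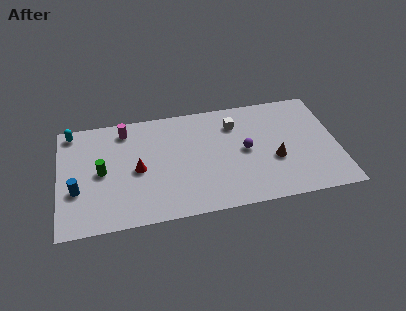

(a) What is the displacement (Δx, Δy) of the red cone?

(0.0, -1.3)

The red cone started near (4.4, 5.2) and ended near (4.4, 3.9).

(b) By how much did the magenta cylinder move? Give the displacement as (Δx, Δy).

(1.2, 0.1)

The magenta cylinder started near (2.6, 6.9) and ended near (3.8, 7.0).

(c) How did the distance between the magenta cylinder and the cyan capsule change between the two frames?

+1.7

Before: roughly 1.3 units apart; after: 3.0. That's 1.7 units further apart.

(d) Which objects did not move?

the green cylinder and the blue cylinder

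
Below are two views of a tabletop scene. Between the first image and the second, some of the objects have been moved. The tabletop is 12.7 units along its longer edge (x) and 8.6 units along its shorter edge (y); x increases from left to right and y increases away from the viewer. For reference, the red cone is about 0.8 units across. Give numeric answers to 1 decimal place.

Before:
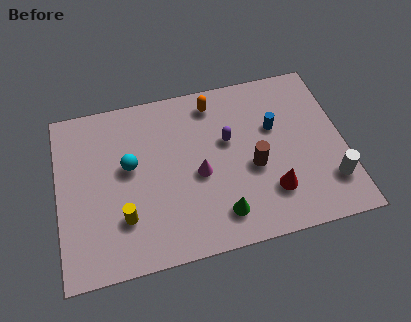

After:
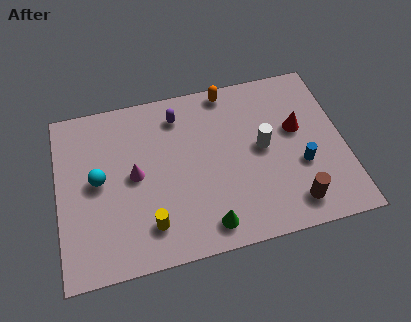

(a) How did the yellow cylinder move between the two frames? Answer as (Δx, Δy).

(1.1, -0.6)

The yellow cylinder started near (2.8, 2.4) and ended near (3.9, 1.8).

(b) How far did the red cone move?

3.2

From (9.3, 2.2) to (10.7, 5.1), the red cone covered √(1.4² + 2.9²) ≈ 3.2 units.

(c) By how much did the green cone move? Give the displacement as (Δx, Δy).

(-0.6, -0.4)

From the two frames, the green cone sits at roughly (7.0, 1.6) before and (6.4, 1.2) after.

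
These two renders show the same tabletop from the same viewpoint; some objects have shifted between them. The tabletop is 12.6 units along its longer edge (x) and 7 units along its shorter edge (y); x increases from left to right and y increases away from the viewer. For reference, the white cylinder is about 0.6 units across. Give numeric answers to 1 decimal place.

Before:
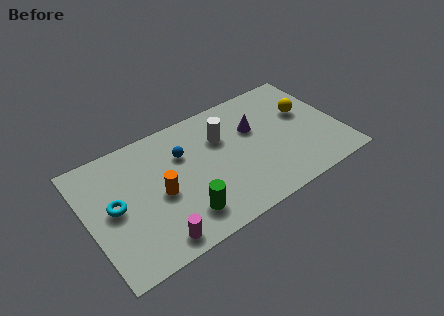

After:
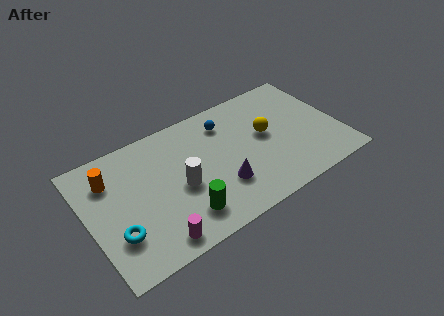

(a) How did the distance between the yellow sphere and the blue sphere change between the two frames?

-3.8

Before: roughly 6.2 units apart; after: 2.4. That's 3.8 units closer together.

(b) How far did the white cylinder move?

2.9

The white cylinder moved from about (6.9, 4.8) to (4.5, 3.1), a distance of √(2.4² + 1.7²) ≈ 2.9.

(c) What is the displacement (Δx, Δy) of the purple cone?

(-2.1, -2.4)

The purple cone started near (8.5, 4.5) and ended near (6.4, 2.1).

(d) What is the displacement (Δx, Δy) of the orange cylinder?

(-2.2, 2.0)

The orange cylinder started near (3.5, 3.2) and ended near (1.3, 5.2).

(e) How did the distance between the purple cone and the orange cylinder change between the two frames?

+0.8

The distance was about 5.2 in the first image and 6.0 in the second, so they moved 0.8 units further apart.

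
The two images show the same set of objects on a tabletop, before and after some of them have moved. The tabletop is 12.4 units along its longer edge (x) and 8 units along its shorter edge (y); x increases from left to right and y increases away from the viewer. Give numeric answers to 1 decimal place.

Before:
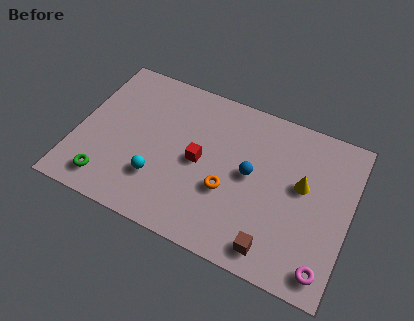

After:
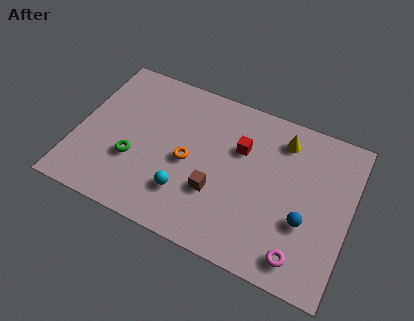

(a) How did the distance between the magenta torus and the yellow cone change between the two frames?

+1.7

They were about 3.8 units apart before and 5.5 after — 1.7 units further apart.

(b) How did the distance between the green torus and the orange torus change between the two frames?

-3.0

The distance was about 5.6 in the first image and 2.6 in the second, so they moved 3.0 units closer together.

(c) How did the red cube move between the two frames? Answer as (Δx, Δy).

(1.7, 1.4)

From the two frames, the red cube sits at roughly (5.6, 3.9) before and (7.3, 5.3) after.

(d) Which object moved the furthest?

the brown cube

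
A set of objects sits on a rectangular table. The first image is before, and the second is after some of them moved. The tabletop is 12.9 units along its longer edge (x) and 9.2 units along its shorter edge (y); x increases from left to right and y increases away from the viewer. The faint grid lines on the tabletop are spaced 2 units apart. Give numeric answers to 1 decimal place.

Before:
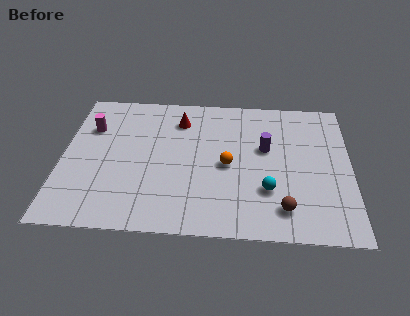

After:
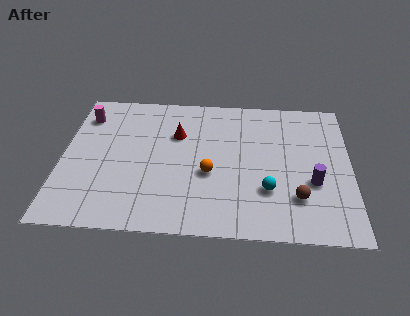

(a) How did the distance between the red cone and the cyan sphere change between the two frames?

-0.6

They were about 5.9 units apart before and 5.3 after — 0.6 units closer together.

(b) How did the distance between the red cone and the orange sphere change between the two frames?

-0.7

The distance was about 3.6 in the first image and 2.9 in the second, so they moved 0.7 units closer together.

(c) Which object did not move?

the cyan sphere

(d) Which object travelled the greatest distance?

the purple cylinder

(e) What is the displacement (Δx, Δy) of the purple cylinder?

(2.1, -2.1)

From the two frames, the purple cylinder sits at roughly (9.1, 5.5) before and (11.2, 3.4) after.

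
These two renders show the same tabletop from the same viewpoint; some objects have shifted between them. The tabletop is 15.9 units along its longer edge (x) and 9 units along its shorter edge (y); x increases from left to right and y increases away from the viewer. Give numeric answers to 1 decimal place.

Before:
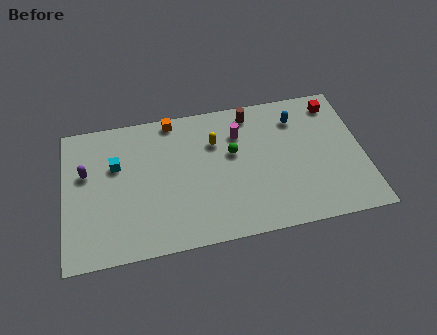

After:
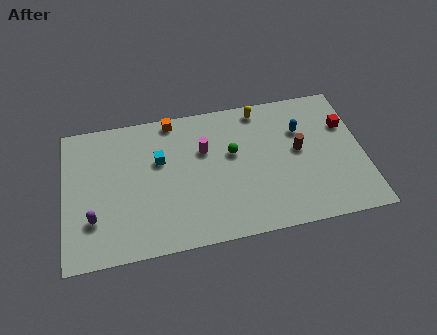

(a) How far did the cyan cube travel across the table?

2.3

The cyan cube moved from about (2.8, 5.8) to (5.1, 5.7), a distance of √(2.3² + 0.1²) ≈ 2.3.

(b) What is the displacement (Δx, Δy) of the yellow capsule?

(2.5, 1.7)

From the two frames, the yellow capsule sits at roughly (8.1, 6.3) before and (10.6, 8.0) after.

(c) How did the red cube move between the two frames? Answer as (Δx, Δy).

(0.5, -1.5)

The red cube started near (14.6, 7.6) and ended near (15.1, 6.1).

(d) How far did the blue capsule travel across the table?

0.8

The blue capsule was near (12.5, 7.0) before and (12.7, 6.2) after, so it travelled √(0.2² + 0.8²) ≈ 0.8 units.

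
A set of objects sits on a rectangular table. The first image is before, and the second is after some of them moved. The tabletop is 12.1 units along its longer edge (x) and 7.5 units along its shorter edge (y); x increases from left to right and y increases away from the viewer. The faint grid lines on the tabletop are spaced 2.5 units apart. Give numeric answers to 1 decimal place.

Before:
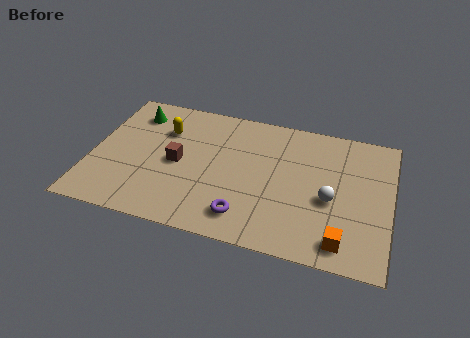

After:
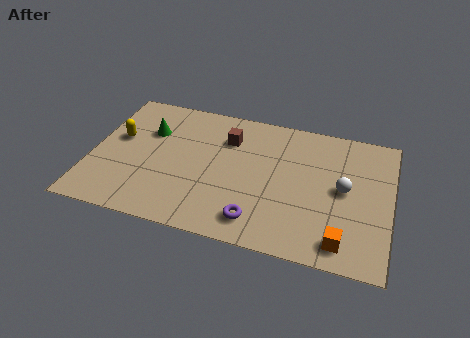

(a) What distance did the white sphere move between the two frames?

0.9

The white sphere was near (9.7, 3.2) before and (10.2, 3.9) after, so it travelled √(0.5² + 0.7²) ≈ 0.9 units.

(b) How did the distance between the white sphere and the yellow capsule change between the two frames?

+2.0

They were about 7.2 units apart before and 9.2 after — 2.0 units further apart.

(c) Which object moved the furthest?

the brown cube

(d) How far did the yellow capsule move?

2.0

From (2.8, 5.3) to (1.0, 4.4), the yellow capsule covered √(1.8² + 0.9²) ≈ 2.0 units.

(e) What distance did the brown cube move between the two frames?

2.7

The brown cube was near (3.5, 3.6) before and (5.4, 5.5) after, so it travelled √(1.9² + 1.9²) ≈ 2.7 units.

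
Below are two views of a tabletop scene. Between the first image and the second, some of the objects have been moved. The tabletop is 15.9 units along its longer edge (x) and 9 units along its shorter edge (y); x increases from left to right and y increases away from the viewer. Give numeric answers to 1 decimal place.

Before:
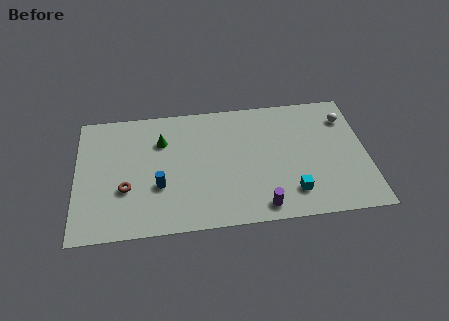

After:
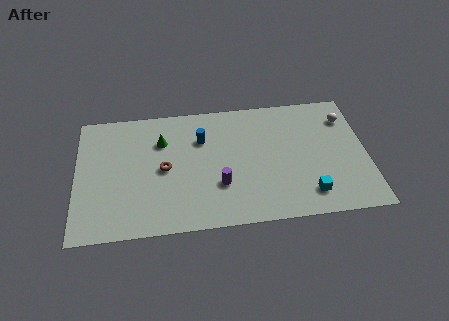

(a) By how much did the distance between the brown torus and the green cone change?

-1.8

Before: roughly 3.8 units apart; after: 2.0. That's 1.8 units closer together.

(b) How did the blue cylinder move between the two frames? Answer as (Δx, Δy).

(2.4, 3.1)

The blue cylinder was at about (4.5, 3.2) and moved to about (6.9, 6.3).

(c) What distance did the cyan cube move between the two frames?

0.9

From (11.7, 1.9) to (12.6, 1.7), the cyan cube covered √(0.9² + 0.2²) ≈ 0.9 units.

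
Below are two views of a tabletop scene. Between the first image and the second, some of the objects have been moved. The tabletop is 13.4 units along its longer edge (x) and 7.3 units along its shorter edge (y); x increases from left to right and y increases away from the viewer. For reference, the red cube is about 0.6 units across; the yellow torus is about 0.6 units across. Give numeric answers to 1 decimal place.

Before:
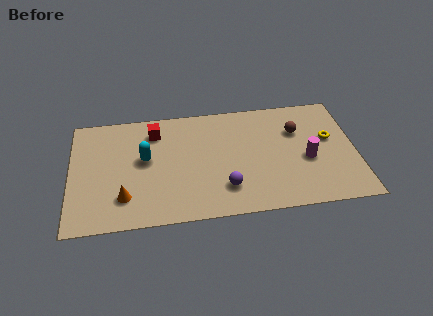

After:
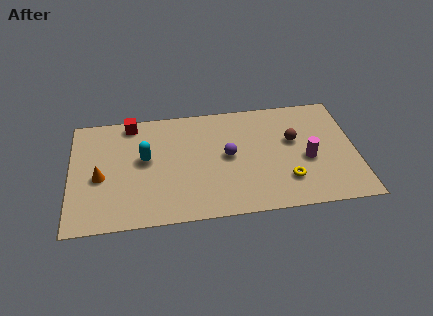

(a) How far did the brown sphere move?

0.6

The brown sphere was near (10.7, 5.0) before and (10.5, 4.4) after, so it travelled √(0.2² + 0.6²) ≈ 0.6 units.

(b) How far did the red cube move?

1.3

From (4.0, 5.8) to (2.9, 6.5), the red cube covered √(1.1² + 0.7²) ≈ 1.3 units.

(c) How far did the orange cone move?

1.8

The orange cone was near (2.5, 1.8) before and (1.4, 3.2) after, so it travelled √(1.1² + 1.4²) ≈ 1.8 units.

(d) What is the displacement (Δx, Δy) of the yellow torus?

(-2.1, -2.4)

The yellow torus started near (12.2, 4.3) and ended near (10.1, 1.9).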